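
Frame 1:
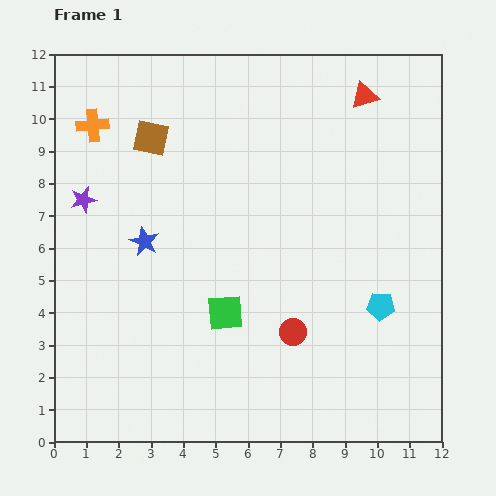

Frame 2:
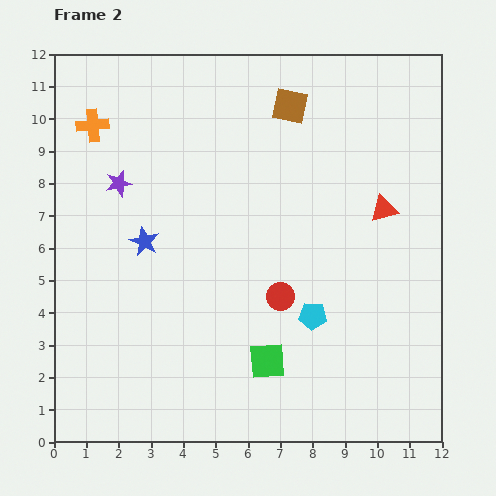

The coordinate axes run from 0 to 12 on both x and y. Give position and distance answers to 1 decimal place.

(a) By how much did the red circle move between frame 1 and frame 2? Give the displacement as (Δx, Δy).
(-0.4, 1.1)

The red circle was at (7.4, 3.4) in frame 1 and (7.0, 4.5) in frame 2.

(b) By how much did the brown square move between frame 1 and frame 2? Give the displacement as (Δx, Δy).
(4.3, 1.0)

The brown square was at (3.0, 9.4) in frame 1 and (7.3, 10.4) in frame 2.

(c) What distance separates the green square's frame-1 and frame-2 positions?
2.0

The green square moved from (5.3, 4.0) to (6.6, 2.5), a distance of √(1.3² + 1.5²) ≈ 2.0.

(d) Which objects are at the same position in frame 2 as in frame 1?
the orange cross, the blue star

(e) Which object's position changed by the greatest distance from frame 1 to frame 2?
the brown square

(moved 4.4; next 3.6)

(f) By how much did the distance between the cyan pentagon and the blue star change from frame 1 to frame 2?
-1.9

Distance in frame 1: 7.6. Distance in frame 2: 5.7.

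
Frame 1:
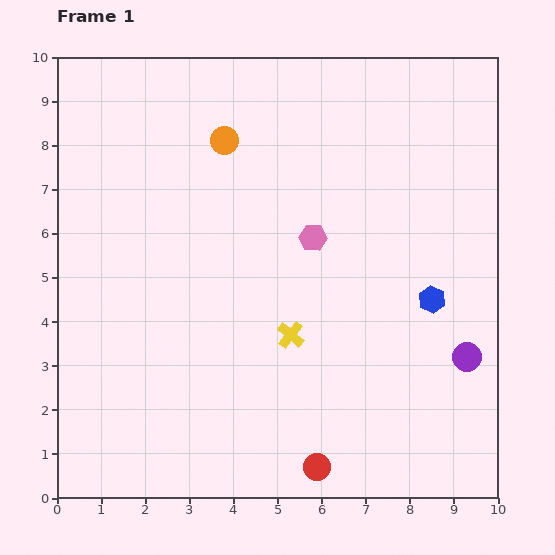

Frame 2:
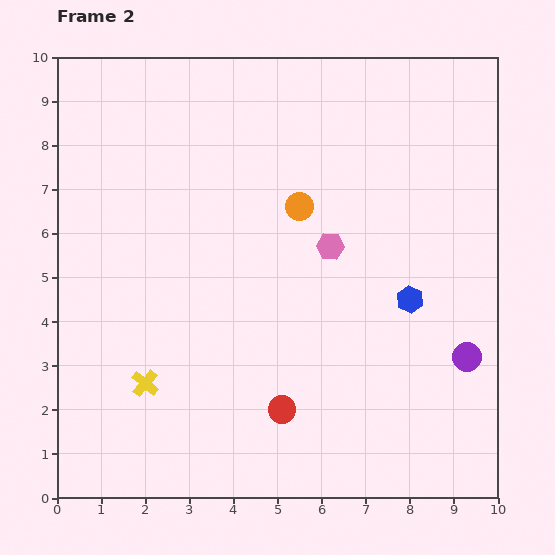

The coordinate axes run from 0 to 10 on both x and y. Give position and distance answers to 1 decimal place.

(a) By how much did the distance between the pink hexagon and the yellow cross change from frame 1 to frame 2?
+2.9

Distance in frame 1: 2.3. Distance in frame 2: 5.2.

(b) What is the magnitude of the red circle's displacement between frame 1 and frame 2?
1.5

The red circle moved from (5.9, 0.7) to (5.1, 2.0), a distance of √(0.8² + 1.3²) ≈ 1.5.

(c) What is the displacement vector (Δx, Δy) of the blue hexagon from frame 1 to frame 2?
(-0.5, 0.0)

The blue hexagon was at (8.5, 4.5) in frame 1 and (8.0, 4.5) in frame 2.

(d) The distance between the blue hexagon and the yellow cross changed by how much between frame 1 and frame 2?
+3.0

Distance in frame 1: 3.3. Distance in frame 2: 6.3.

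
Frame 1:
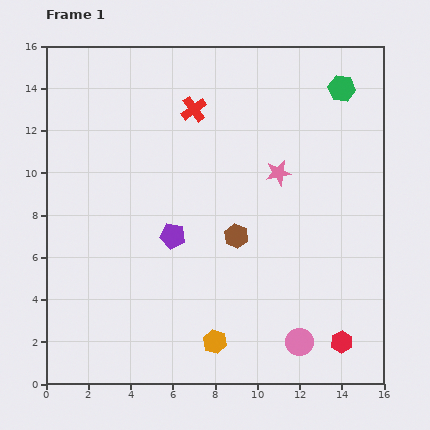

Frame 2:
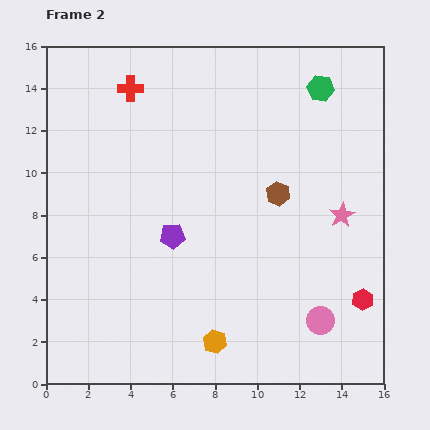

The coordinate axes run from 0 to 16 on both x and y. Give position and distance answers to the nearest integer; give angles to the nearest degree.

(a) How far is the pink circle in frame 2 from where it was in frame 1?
1

The pink circle moved from (12, 2) to (13, 3), a distance of √(1² + 1²) ≈ 1.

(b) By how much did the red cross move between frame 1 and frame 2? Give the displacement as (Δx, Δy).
(-3, 1)

The red cross was at (7, 13) in frame 1 and (4, 14) in frame 2.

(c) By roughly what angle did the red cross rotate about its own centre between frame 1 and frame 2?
36° clockwise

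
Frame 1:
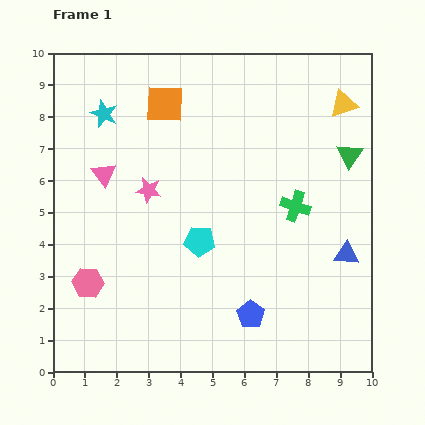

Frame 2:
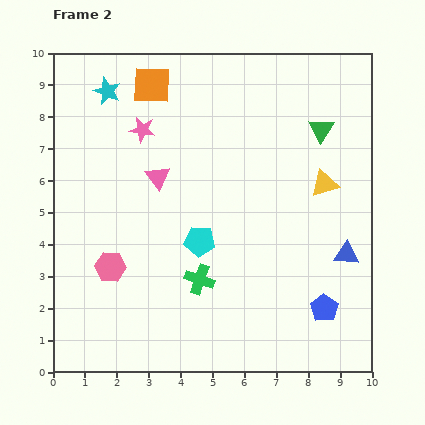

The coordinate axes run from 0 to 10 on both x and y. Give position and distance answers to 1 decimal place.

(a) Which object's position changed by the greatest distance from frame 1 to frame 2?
the green cross

(moved 3.8; next 2.6)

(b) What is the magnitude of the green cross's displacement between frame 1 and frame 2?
3.8

The green cross moved from (7.6, 5.2) to (4.6, 2.9), a distance of √(3.0² + 2.3²) ≈ 3.8.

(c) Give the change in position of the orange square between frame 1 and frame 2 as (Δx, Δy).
(-0.4, 0.6)

The orange square was at (3.5, 8.4) in frame 1 and (3.1, 9.0) in frame 2.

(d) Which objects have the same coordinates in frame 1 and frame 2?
the cyan pentagon, the blue triangle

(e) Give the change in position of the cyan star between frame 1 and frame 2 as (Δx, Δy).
(0.1, 0.7)

The cyan star was at (1.6, 8.1) in frame 1 and (1.7, 8.8) in frame 2.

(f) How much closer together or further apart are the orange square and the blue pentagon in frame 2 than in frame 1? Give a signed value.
+1.7

Distance in frame 1: 7.1. Distance in frame 2: 8.8.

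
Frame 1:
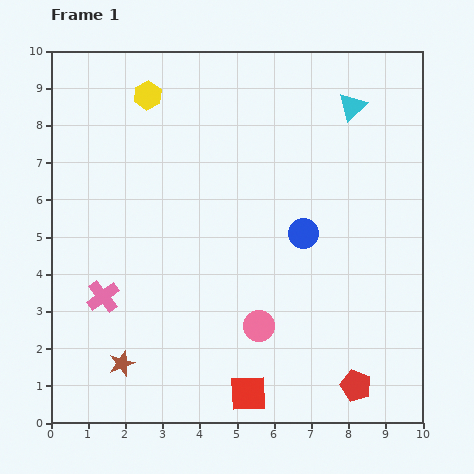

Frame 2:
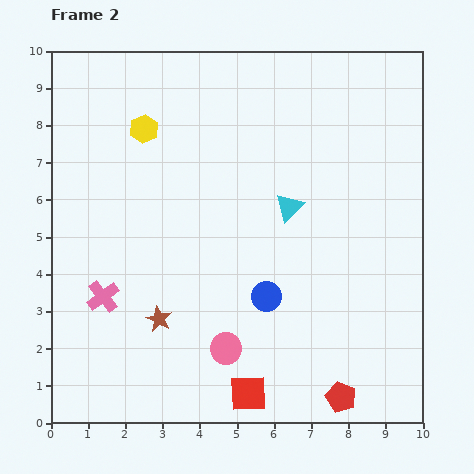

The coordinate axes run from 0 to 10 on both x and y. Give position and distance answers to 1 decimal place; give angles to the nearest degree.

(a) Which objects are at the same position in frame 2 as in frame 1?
the pink cross, the red square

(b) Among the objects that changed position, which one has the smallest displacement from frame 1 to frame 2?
the red pentagon

(moved 0.5)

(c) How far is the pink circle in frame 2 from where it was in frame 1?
1.1

The pink circle moved from (5.6, 2.6) to (4.7, 2.0), a distance of √(0.9² + 0.6²) ≈ 1.1.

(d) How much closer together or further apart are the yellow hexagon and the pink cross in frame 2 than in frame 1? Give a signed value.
-0.9

Distance in frame 1: 5.5. Distance in frame 2: 4.6.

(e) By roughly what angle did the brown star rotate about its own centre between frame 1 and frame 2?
26° counter-clockwise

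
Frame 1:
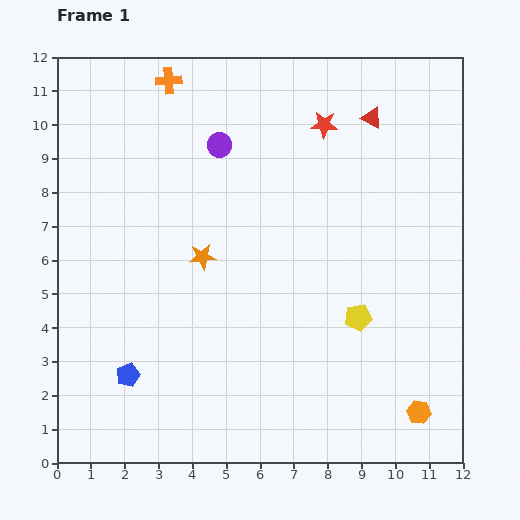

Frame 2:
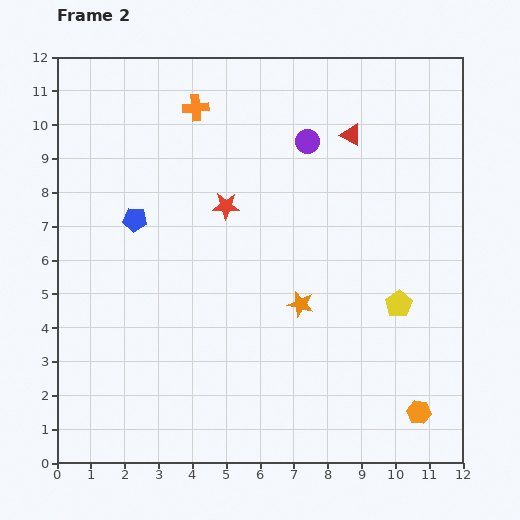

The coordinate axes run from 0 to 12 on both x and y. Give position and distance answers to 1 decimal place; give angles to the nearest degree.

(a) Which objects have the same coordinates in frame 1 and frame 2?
the orange hexagon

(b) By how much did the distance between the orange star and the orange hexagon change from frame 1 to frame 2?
-3.2

Distance in frame 1: 7.9. Distance in frame 2: 4.7.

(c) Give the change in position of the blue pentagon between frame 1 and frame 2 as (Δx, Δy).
(0.2, 4.6)

The blue pentagon was at (2.1, 2.6) in frame 1 and (2.3, 7.2) in frame 2.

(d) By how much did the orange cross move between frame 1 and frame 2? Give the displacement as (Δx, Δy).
(0.8, -0.8)

The orange cross was at (3.3, 11.3) in frame 1 and (4.1, 10.5) in frame 2.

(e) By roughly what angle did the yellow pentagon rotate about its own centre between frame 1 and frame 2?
24° counter-clockwise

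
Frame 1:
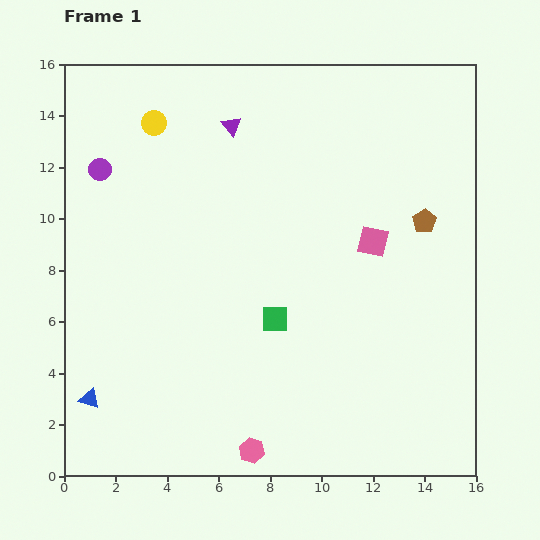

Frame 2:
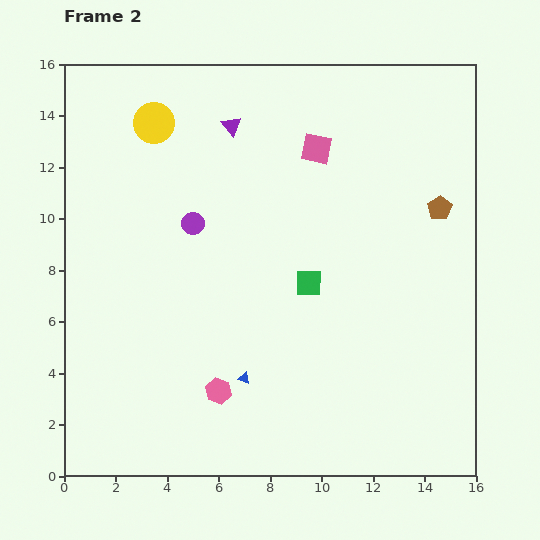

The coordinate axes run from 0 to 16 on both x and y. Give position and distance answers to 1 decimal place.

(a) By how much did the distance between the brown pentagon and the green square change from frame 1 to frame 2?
-1.0

Distance in frame 1: 6.9. Distance in frame 2: 5.9.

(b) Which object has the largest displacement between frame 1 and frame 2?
the blue triangle

(moved 6.1; next 4.2)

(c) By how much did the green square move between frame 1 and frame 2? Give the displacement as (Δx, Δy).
(1.3, 1.4)

The green square was at (8.2, 6.1) in frame 1 and (9.5, 7.5) in frame 2.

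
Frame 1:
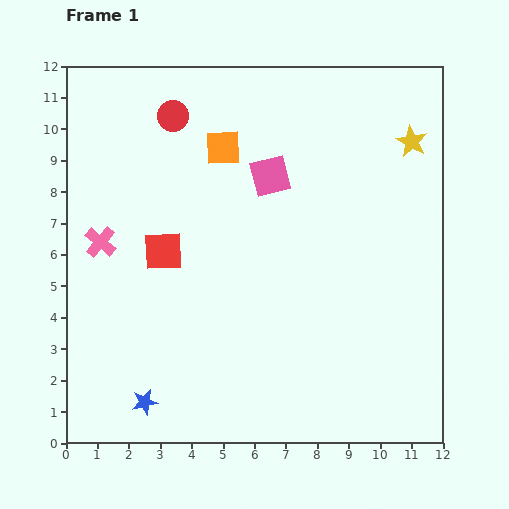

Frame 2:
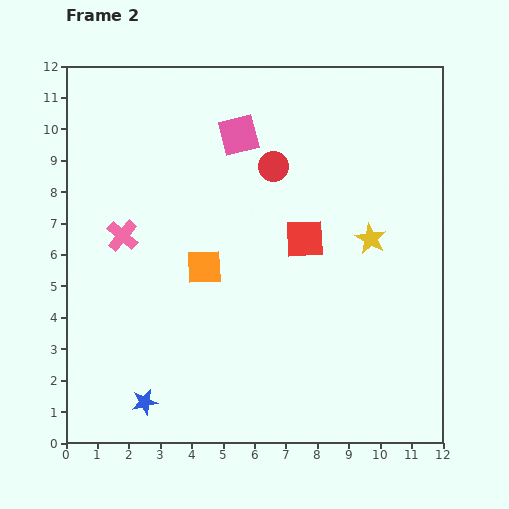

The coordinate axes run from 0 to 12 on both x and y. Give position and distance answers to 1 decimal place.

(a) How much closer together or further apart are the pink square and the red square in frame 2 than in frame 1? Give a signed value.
-0.3

Distance in frame 1: 4.2. Distance in frame 2: 3.9.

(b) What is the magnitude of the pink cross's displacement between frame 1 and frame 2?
0.7

The pink cross moved from (1.1, 6.4) to (1.8, 6.6), a distance of √(0.7² + 0.2²) ≈ 0.7.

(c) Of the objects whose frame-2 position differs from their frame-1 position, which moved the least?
the pink cross

(moved 0.7)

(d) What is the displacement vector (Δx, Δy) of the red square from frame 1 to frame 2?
(4.5, 0.4)

The red square was at (3.1, 6.1) in frame 1 and (7.6, 6.5) in frame 2.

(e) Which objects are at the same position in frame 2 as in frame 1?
the blue star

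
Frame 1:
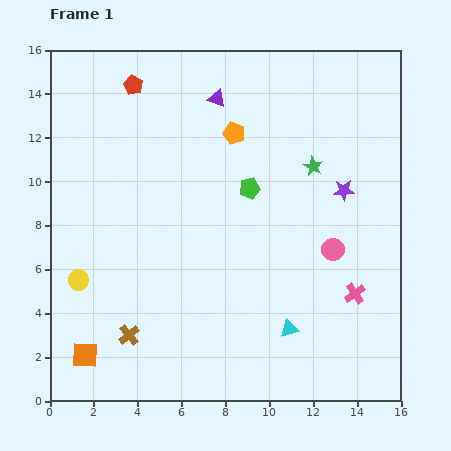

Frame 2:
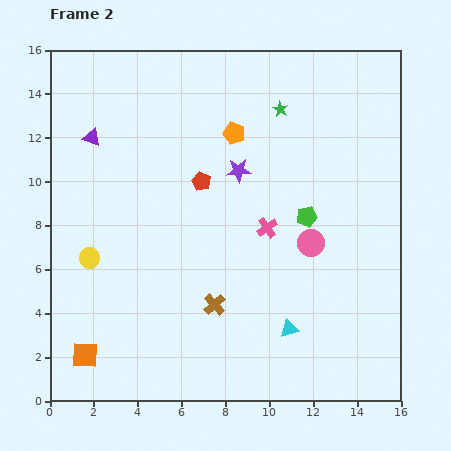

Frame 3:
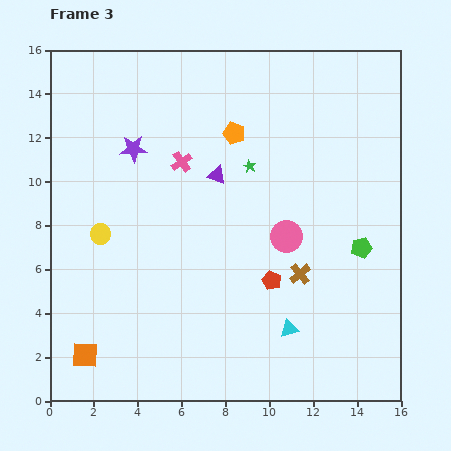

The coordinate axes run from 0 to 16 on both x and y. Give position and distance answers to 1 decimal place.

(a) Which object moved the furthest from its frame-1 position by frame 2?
the purple triangle

(moved 6.0; next 5.4)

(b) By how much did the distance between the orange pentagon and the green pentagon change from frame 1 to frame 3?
+5.2

Distance in frame 1: 2.6. Distance in frame 3: 7.8.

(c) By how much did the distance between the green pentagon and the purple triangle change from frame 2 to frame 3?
-3.0

Distance in frame 2: 10.4. Distance in frame 3: 7.4.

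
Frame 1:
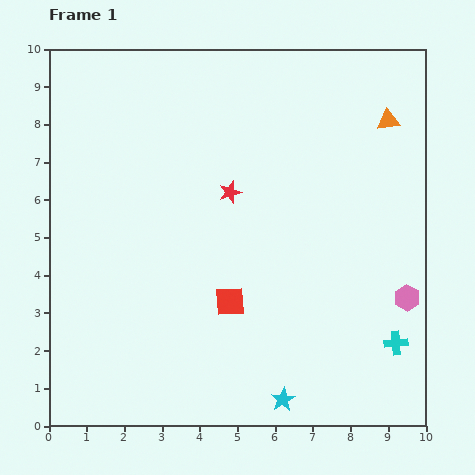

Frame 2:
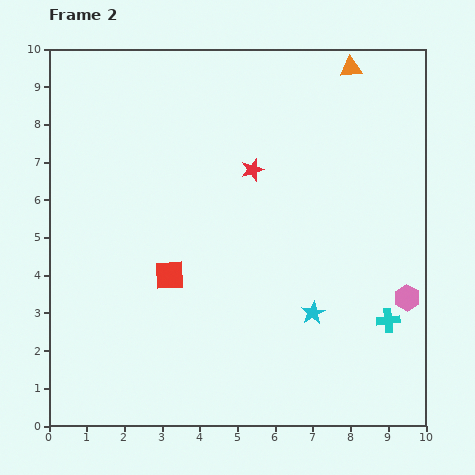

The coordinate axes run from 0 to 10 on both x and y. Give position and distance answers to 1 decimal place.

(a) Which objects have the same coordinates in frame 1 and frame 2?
the pink hexagon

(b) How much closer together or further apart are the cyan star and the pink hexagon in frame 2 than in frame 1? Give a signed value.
-1.8

Distance in frame 1: 4.3. Distance in frame 2: 2.5.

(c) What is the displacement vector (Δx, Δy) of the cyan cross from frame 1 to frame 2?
(-0.2, 0.6)

The cyan cross was at (9.2, 2.2) in frame 1 and (9.0, 2.8) in frame 2.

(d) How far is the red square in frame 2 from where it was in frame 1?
1.7

The red square moved from (4.8, 3.3) to (3.2, 4.0), a distance of √(1.6² + 0.7²) ≈ 1.7.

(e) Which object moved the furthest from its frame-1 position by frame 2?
the cyan star

(moved 2.4; next 1.7)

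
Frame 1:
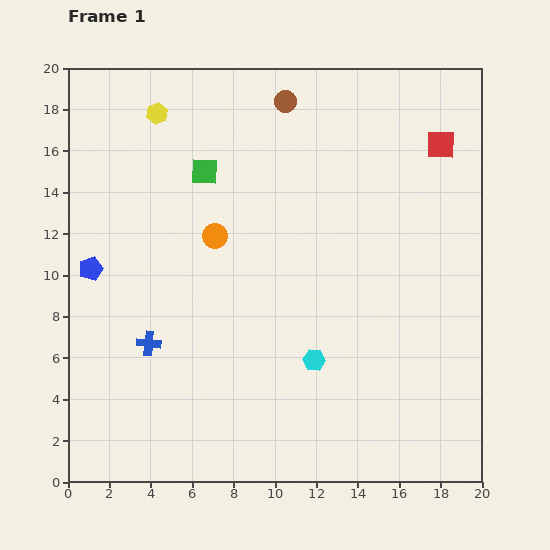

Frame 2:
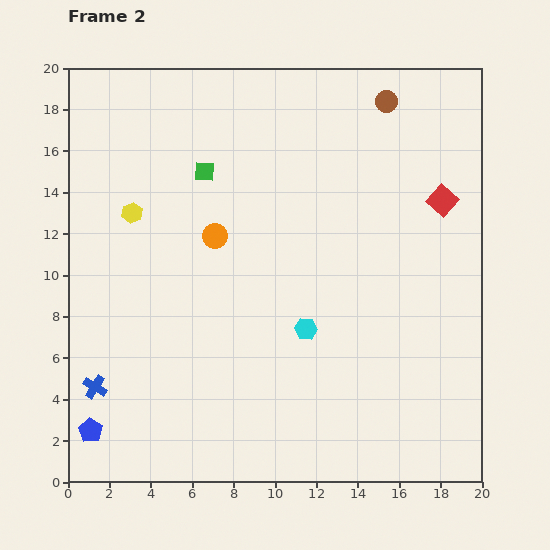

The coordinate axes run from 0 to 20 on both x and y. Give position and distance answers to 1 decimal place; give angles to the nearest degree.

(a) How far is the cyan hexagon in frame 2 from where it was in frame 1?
1.6

The cyan hexagon moved from (11.9, 5.9) to (11.5, 7.4), a distance of √(0.4² + 1.5²) ≈ 1.6.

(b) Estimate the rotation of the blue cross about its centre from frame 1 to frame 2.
26° clockwise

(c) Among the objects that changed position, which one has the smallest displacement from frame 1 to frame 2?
the cyan hexagon

(moved 1.6)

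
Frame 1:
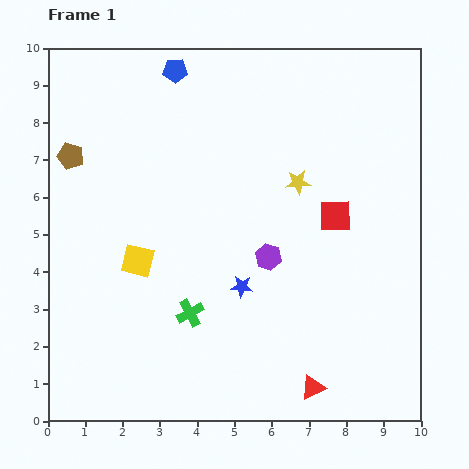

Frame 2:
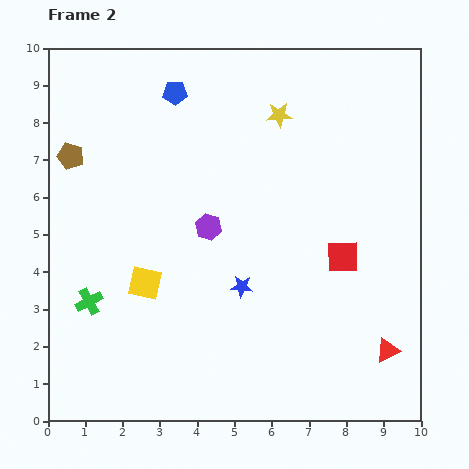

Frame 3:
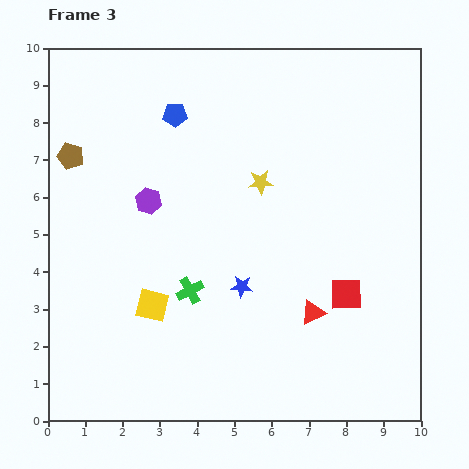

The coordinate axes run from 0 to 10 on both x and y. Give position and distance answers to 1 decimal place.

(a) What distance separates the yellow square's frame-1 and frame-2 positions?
0.6

The yellow square moved from (2.4, 4.3) to (2.6, 3.7), a distance of √(0.2² + 0.6²) ≈ 0.6.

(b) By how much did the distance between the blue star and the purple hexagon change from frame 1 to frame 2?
+0.7

Distance in frame 1: 1.1. Distance in frame 2: 1.8.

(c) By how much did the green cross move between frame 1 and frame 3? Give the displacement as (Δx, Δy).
(0.0, 0.6)

The green cross was at (3.8, 2.9) in frame 1 and (3.8, 3.5) in frame 3.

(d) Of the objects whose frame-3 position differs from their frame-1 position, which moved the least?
the green cross

(moved 0.6)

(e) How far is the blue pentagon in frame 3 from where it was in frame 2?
0.6

The blue pentagon moved from (3.4, 8.8) to (3.4, 8.2), a distance of √(0.0² + 0.6²) ≈ 0.6.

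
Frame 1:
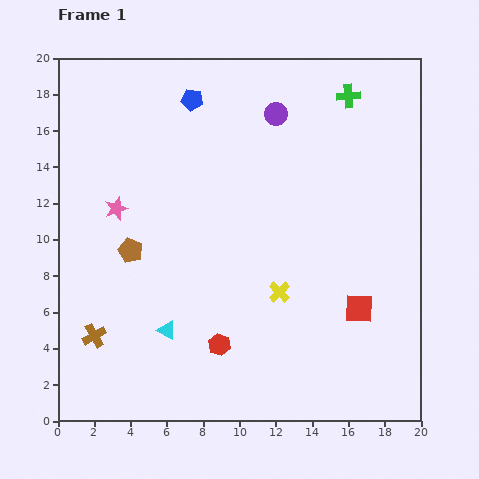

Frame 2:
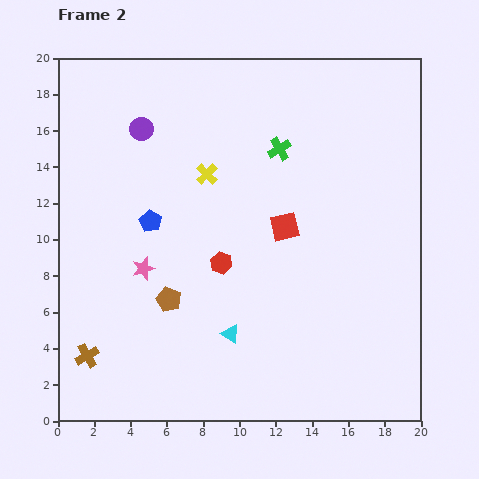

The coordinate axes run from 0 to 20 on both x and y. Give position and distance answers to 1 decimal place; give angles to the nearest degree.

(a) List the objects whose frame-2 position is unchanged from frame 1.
none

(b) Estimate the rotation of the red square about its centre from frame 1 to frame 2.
16° counter-clockwise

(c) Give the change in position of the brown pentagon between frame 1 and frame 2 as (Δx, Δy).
(2.1, -2.7)

The brown pentagon was at (4.0, 9.4) in frame 1 and (6.1, 6.7) in frame 2.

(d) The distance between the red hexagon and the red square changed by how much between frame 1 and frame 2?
-4.0

Distance in frame 1: 8.0. Distance in frame 2: 4.0.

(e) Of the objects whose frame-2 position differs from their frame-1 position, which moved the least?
the brown cross

(moved 1.2)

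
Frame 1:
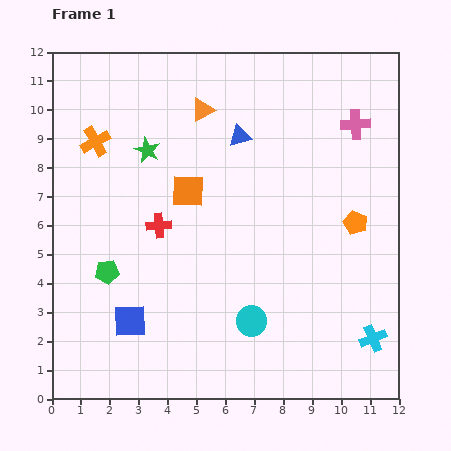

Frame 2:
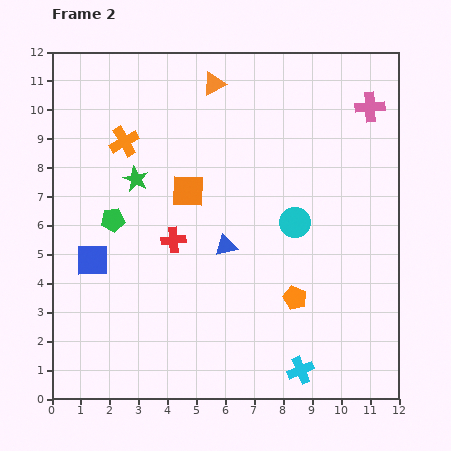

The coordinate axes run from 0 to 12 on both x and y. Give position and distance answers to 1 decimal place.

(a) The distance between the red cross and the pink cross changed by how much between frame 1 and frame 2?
+0.6

Distance in frame 1: 7.6. Distance in frame 2: 8.2.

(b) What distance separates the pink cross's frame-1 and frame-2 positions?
0.8

The pink cross moved from (10.5, 9.5) to (11.0, 10.1), a distance of √(0.5² + 0.6²) ≈ 0.8.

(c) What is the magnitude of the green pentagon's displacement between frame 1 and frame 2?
1.8

The green pentagon moved from (1.9, 4.4) to (2.1, 6.2), a distance of √(0.2² + 1.8²) ≈ 1.8.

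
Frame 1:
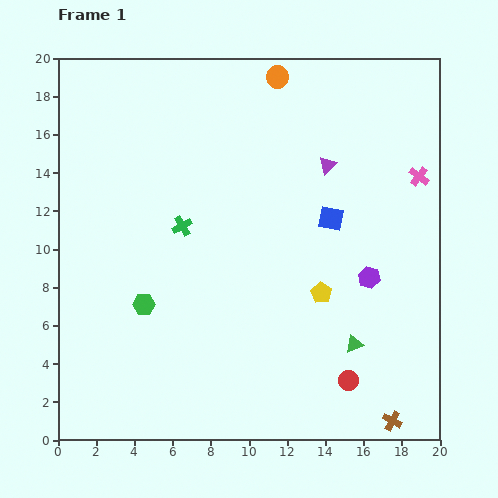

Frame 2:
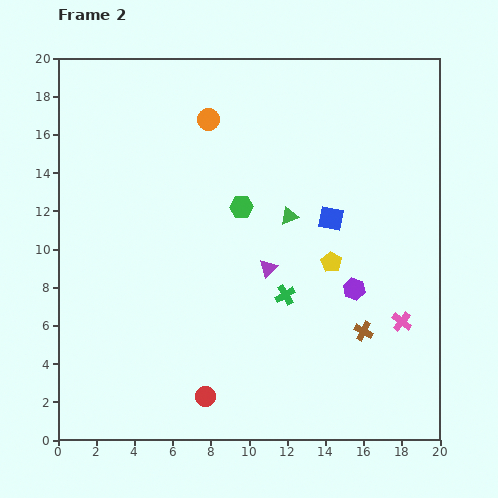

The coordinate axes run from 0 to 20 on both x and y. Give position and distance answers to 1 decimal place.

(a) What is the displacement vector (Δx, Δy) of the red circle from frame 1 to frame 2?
(-7.5, -0.8)

The red circle was at (15.2, 3.1) in frame 1 and (7.7, 2.3) in frame 2.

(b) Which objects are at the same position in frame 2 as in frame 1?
the blue square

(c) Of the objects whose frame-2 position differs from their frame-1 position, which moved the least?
the purple hexagon

(moved 1.0)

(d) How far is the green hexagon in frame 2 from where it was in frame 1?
7.2

The green hexagon moved from (4.5, 7.1) to (9.6, 12.2), a distance of √(5.1² + 5.1²) ≈ 7.2.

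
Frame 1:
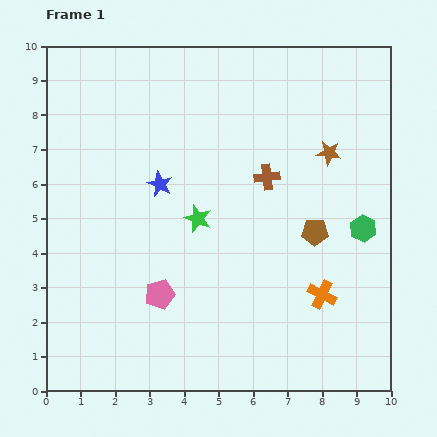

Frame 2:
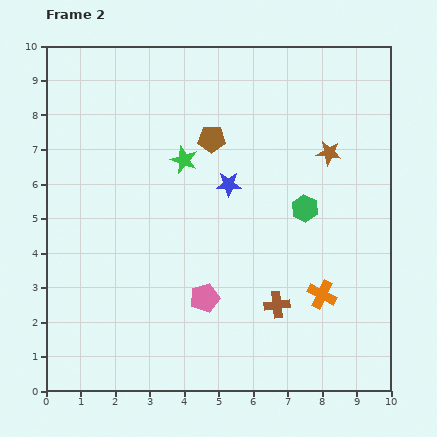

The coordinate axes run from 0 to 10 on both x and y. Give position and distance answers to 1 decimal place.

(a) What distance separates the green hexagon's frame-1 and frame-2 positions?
1.8

The green hexagon moved from (9.2, 4.7) to (7.5, 5.3), a distance of √(1.7² + 0.6²) ≈ 1.8.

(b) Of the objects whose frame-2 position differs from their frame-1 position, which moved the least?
the pink pentagon

(moved 1.3)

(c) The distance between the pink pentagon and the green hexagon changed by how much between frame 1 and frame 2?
-2.3

Distance in frame 1: 6.2. Distance in frame 2: 3.9.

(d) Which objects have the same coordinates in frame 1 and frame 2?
the brown star, the orange cross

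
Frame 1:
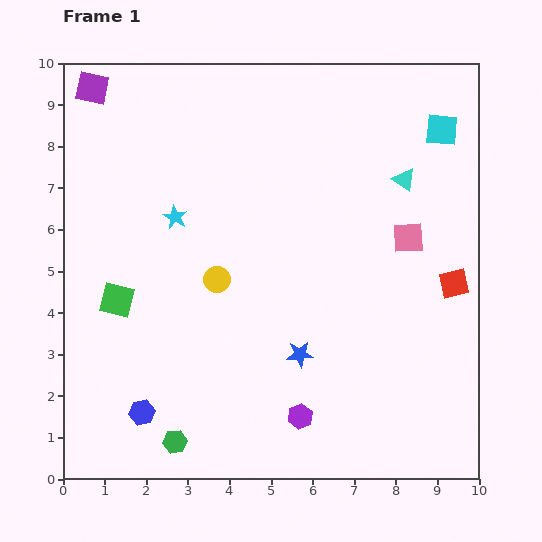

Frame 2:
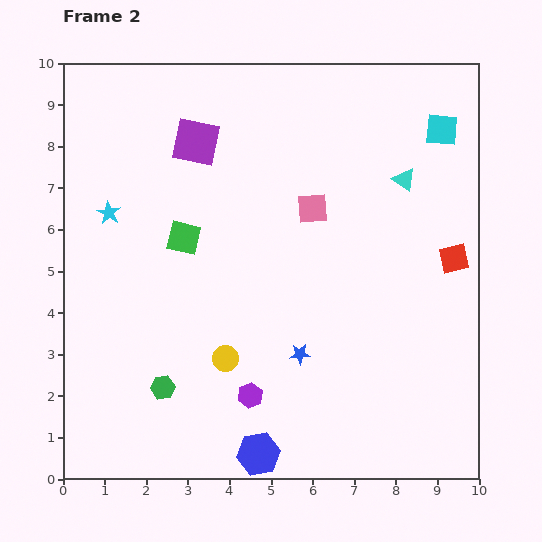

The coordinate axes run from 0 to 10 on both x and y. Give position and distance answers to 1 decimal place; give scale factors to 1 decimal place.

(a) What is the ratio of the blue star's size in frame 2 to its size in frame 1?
0.8×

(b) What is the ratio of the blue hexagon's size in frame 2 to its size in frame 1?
1.7×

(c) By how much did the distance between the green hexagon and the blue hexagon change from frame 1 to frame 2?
+1.7

Distance in frame 1: 1.1. Distance in frame 2: 2.8.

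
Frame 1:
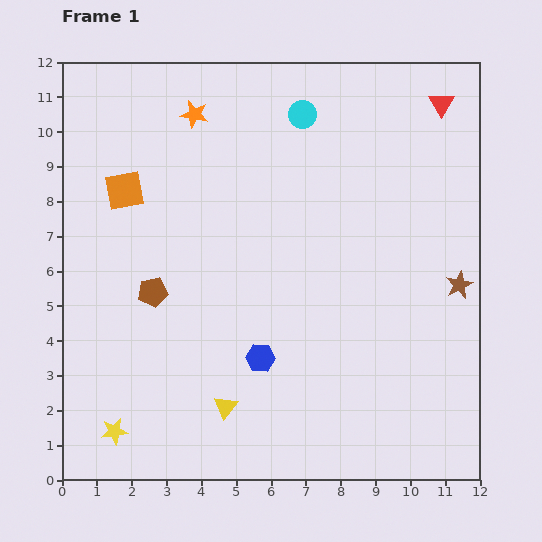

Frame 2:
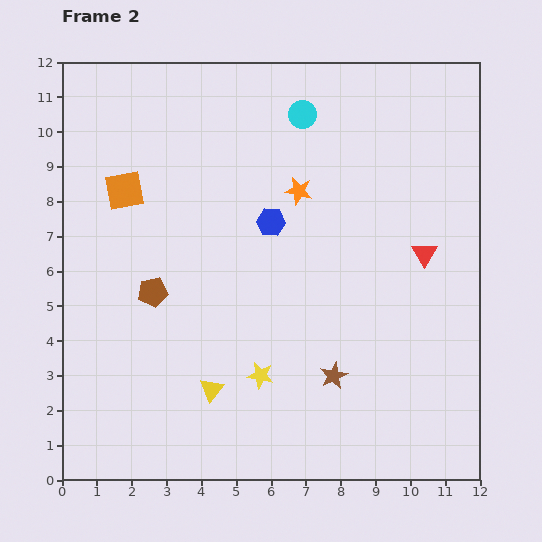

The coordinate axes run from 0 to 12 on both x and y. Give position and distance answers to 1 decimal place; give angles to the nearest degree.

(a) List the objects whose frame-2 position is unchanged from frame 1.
the orange square, the cyan circle, the brown pentagon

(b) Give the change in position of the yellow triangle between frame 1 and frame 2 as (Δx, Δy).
(-0.4, 0.5)

The yellow triangle was at (4.7, 2.1) in frame 1 and (4.3, 2.6) in frame 2.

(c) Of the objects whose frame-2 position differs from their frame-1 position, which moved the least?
the yellow triangle

(moved 0.6)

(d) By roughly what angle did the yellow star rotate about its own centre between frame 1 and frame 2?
17° clockwise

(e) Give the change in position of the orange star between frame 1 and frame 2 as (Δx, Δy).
(3.0, -2.2)

The orange star was at (3.8, 10.5) in frame 1 and (6.8, 8.3) in frame 2.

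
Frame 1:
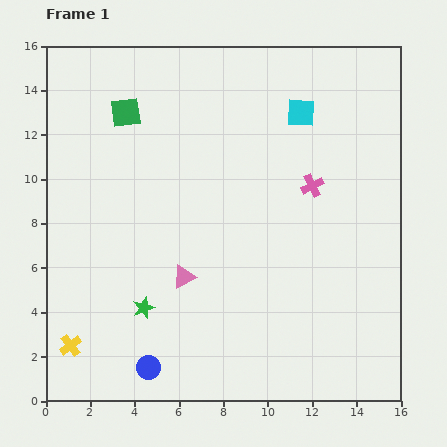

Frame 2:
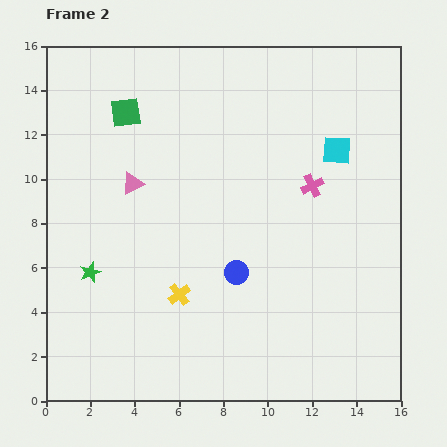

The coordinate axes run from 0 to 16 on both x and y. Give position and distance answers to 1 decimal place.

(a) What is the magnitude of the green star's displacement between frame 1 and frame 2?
2.9

The green star moved from (4.4, 4.2) to (2.0, 5.8), a distance of √(2.4² + 1.6²) ≈ 2.9.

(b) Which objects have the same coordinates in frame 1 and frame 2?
the green square, the pink cross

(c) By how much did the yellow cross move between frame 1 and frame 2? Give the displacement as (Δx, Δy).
(4.9, 2.3)

The yellow cross was at (1.1, 2.5) in frame 1 and (6.0, 4.8) in frame 2.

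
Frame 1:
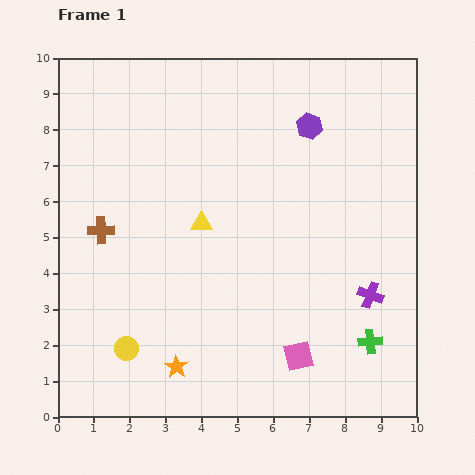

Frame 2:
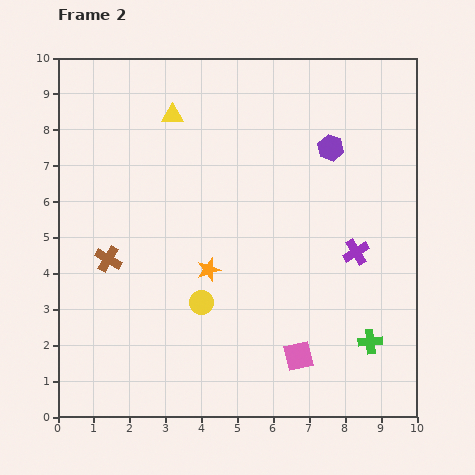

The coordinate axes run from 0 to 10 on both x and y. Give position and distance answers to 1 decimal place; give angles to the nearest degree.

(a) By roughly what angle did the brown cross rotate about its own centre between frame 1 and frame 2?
30° clockwise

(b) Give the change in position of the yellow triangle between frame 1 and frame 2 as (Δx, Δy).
(-0.8, 3.0)

The yellow triangle was at (4.0, 5.4) in frame 1 and (3.2, 8.4) in frame 2.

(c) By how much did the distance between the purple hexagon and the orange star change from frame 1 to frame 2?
-2.9

Distance in frame 1: 7.7. Distance in frame 2: 4.8.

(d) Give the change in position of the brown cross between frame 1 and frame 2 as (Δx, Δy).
(0.2, -0.8)

The brown cross was at (1.2, 5.2) in frame 1 and (1.4, 4.4) in frame 2.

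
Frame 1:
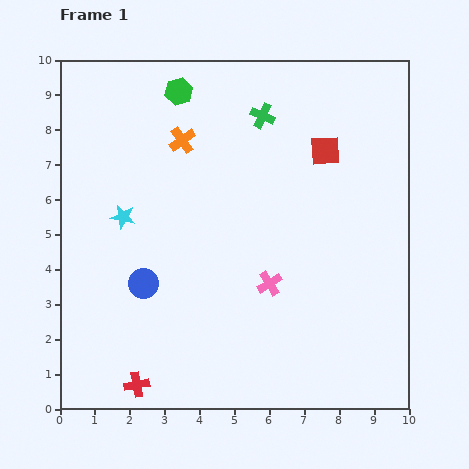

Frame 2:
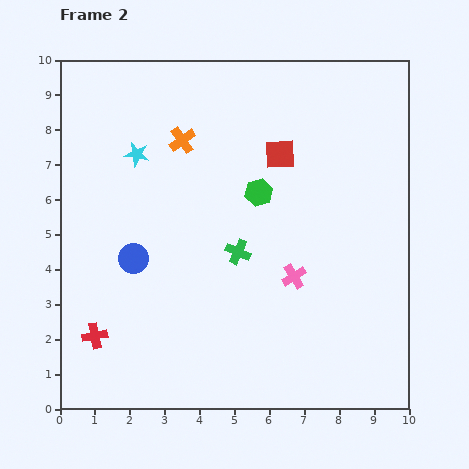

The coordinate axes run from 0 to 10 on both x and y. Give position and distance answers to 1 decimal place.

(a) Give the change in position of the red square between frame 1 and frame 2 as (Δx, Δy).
(-1.3, -0.1)

The red square was at (7.6, 7.4) in frame 1 and (6.3, 7.3) in frame 2.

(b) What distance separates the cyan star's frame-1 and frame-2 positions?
1.8

The cyan star moved from (1.8, 5.5) to (2.2, 7.3), a distance of √(0.4² + 1.8²) ≈ 1.8.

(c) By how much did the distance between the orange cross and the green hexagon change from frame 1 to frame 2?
+1.3

Distance in frame 1: 1.4. Distance in frame 2: 2.7.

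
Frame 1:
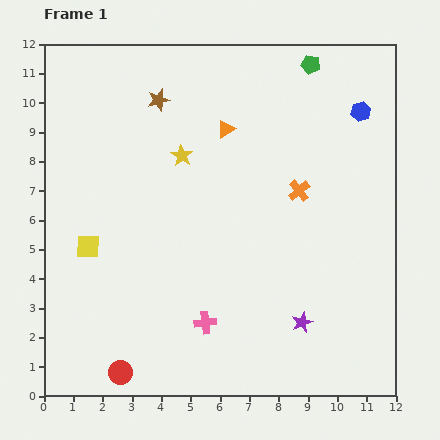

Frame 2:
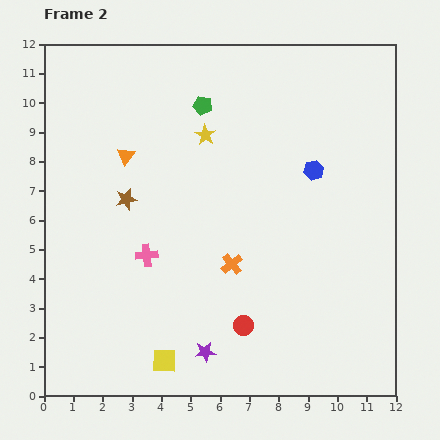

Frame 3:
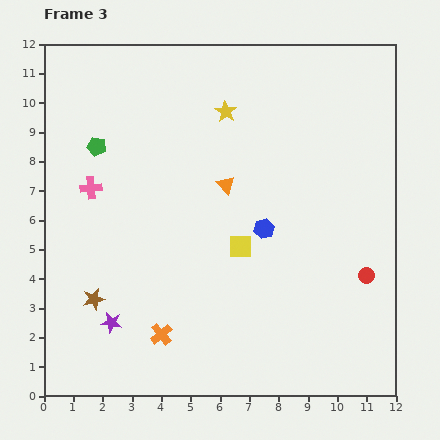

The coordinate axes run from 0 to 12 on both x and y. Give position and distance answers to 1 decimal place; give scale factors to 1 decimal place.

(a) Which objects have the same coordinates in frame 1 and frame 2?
none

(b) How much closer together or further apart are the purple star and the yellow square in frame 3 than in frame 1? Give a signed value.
-2.6

Distance in frame 1: 7.7. Distance in frame 3: 5.1.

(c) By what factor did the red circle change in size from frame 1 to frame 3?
0.7×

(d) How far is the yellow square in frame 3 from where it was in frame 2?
4.7

The yellow square moved from (4.1, 1.2) to (6.7, 5.1), a distance of √(2.6² + 3.9²) ≈ 4.7.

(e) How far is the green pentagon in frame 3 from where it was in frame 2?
3.9

The green pentagon moved from (5.4, 9.9) to (1.8, 8.5), a distance of √(3.6² + 1.4²) ≈ 3.9.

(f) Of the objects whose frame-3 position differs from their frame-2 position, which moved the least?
the yellow star

(moved 1.1)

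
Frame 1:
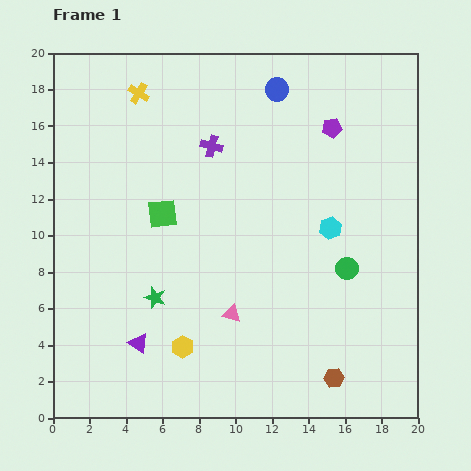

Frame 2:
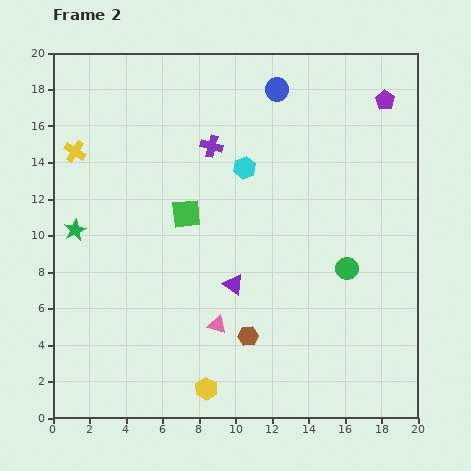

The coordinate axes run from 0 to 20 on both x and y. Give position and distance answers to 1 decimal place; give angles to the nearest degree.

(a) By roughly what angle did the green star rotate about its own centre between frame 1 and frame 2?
27° clockwise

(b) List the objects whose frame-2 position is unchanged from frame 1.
the green circle, the purple cross, the blue circle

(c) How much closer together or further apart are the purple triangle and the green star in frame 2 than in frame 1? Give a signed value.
+6.5

Distance in frame 1: 2.7. Distance in frame 2: 9.2.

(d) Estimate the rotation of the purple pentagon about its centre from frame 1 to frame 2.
29° counter-clockwise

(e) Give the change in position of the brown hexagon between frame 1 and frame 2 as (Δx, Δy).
(-4.7, 2.3)

The brown hexagon was at (15.4, 2.2) in frame 1 and (10.7, 4.5) in frame 2.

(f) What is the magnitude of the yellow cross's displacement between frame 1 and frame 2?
4.7

The yellow cross moved from (4.7, 17.8) to (1.2, 14.6), a distance of √(3.5² + 3.2²) ≈ 4.7.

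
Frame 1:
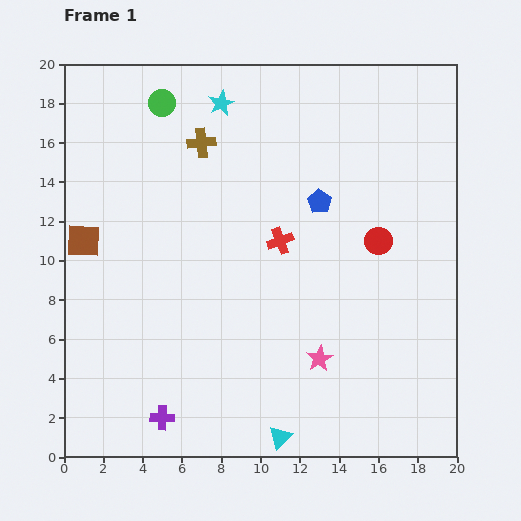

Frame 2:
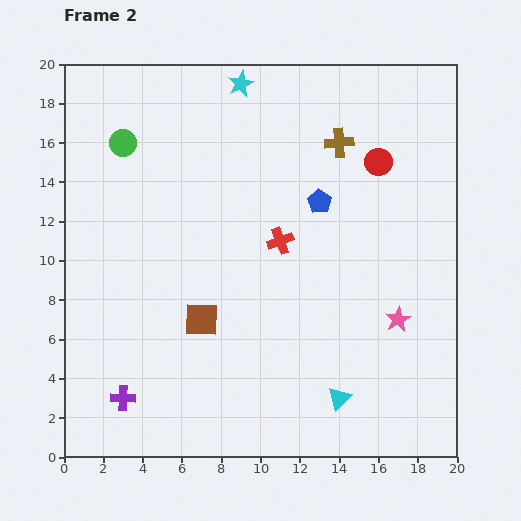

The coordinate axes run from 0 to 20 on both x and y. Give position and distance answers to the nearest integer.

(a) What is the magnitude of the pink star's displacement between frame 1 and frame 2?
4

The pink star moved from (13, 5) to (17, 7), a distance of √(4² + 2²) ≈ 4.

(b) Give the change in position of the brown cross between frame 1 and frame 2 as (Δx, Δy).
(7, 0)

The brown cross was at (7, 16) in frame 1 and (14, 16) in frame 2.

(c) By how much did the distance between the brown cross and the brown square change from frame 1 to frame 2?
+3

Distance in frame 1: 8. Distance in frame 2: 11.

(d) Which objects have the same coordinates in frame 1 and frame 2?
the red cross, the blue pentagon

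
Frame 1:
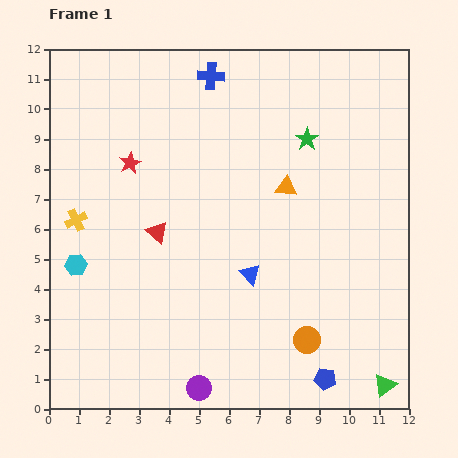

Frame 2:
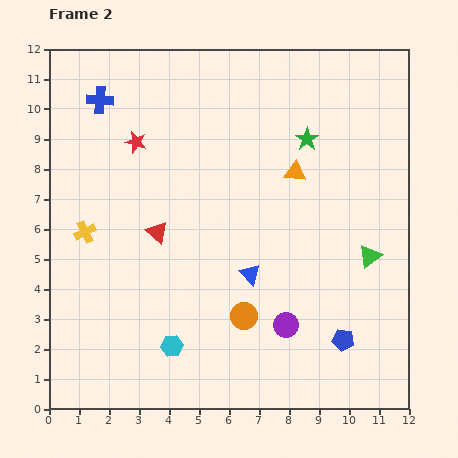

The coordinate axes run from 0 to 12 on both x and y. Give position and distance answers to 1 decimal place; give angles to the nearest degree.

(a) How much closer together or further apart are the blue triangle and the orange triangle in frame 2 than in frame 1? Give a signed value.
+0.6

Distance in frame 1: 3.1. Distance in frame 2: 3.7.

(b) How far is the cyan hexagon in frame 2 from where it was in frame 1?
4.2

The cyan hexagon moved from (0.9, 4.8) to (4.1, 2.1), a distance of √(3.2² + 2.7²) ≈ 4.2.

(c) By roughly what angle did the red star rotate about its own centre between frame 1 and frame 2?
30° counter-clockwise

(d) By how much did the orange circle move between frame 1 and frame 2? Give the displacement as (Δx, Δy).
(-2.1, 0.8)

The orange circle was at (8.6, 2.3) in frame 1 and (6.5, 3.1) in frame 2.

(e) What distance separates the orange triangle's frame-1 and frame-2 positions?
0.6

The orange triangle moved from (7.9, 7.4) to (8.2, 7.9), a distance of √(0.3² + 0.5²) ≈ 0.6.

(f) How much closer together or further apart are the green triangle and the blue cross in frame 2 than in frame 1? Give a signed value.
-1.4

Distance in frame 1: 11.8. Distance in frame 2: 10.4.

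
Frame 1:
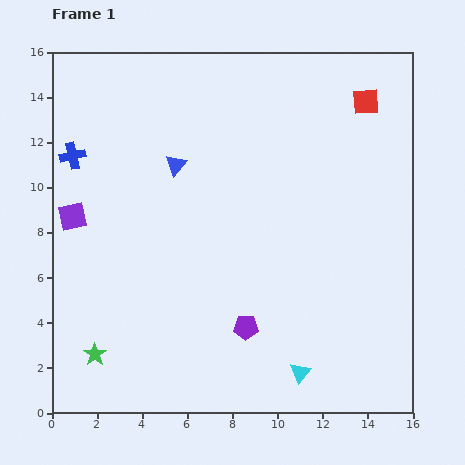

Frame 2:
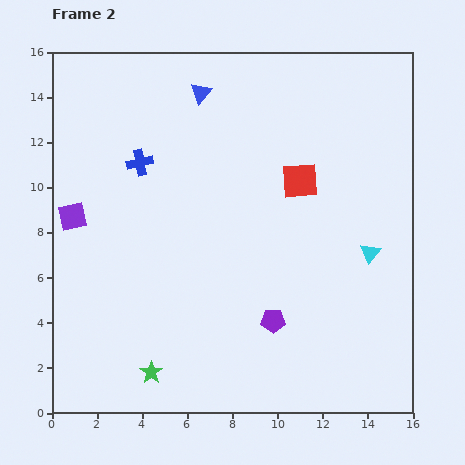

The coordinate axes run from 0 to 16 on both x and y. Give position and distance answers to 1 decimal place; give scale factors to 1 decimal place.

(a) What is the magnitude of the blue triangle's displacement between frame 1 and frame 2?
3.4

The blue triangle moved from (5.5, 11.0) to (6.6, 14.2), a distance of √(1.1² + 3.2²) ≈ 3.4.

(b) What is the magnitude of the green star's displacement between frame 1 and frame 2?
2.6

The green star moved from (1.9, 2.6) to (4.4, 1.8), a distance of √(2.5² + 0.8²) ≈ 2.6.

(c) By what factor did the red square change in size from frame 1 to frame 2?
1.4×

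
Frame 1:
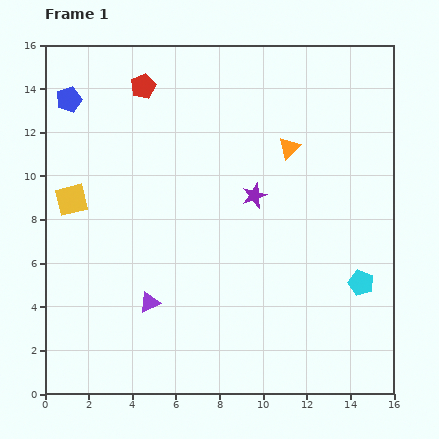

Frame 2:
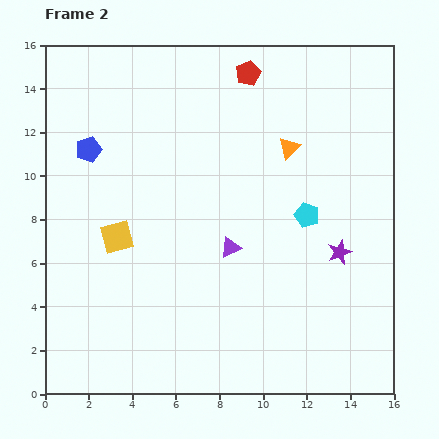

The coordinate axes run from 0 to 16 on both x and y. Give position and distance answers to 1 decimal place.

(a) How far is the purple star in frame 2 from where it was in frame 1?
4.7

The purple star moved from (9.6, 9.1) to (13.5, 6.5), a distance of √(3.9² + 2.6²) ≈ 4.7.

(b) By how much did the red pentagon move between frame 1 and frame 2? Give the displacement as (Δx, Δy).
(4.8, 0.6)

The red pentagon was at (4.5, 14.1) in frame 1 and (9.3, 14.7) in frame 2.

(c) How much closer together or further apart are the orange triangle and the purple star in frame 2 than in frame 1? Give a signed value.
+2.6

Distance in frame 1: 2.7. Distance in frame 2: 5.3.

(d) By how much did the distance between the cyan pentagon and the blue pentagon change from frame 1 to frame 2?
-5.4

Distance in frame 1: 15.8. Distance in frame 2: 10.4.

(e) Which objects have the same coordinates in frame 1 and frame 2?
the orange triangle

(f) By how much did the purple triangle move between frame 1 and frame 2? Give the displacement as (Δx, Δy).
(3.7, 2.5)

The purple triangle was at (4.8, 4.2) in frame 1 and (8.5, 6.7) in frame 2.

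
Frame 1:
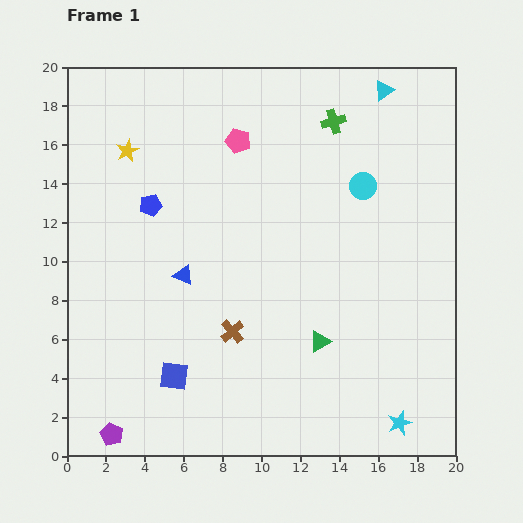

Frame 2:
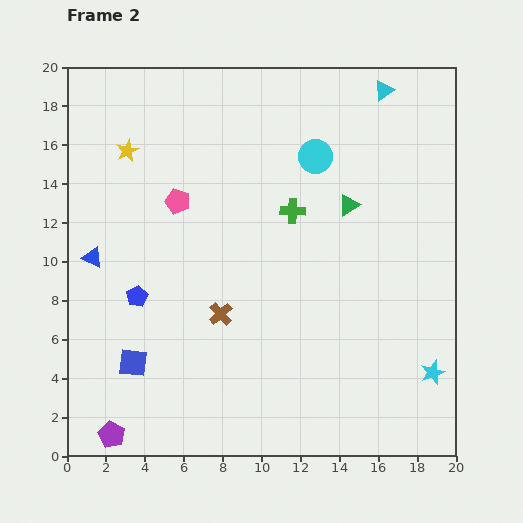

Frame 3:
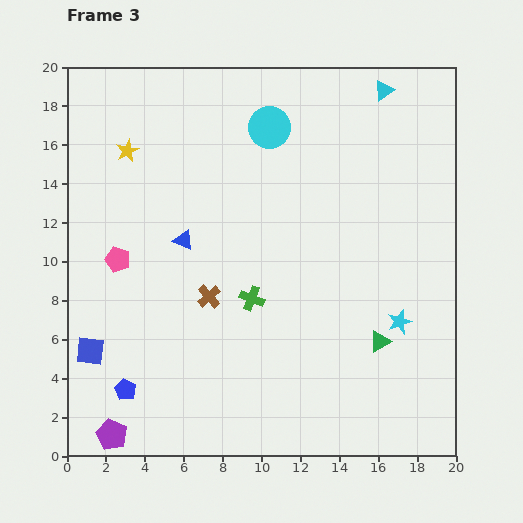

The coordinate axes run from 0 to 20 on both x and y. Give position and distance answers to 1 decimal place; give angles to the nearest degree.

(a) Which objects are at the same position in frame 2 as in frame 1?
the cyan triangle, the purple pentagon, the yellow star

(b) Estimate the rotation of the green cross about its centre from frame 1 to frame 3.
38° clockwise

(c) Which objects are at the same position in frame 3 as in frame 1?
the cyan triangle, the purple pentagon, the yellow star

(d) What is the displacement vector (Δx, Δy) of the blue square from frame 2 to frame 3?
(-2.2, 0.6)

The blue square was at (3.4, 4.8) in frame 2 and (1.2, 5.4) in frame 3.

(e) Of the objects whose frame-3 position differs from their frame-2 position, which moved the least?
the brown cross

(moved 1.1)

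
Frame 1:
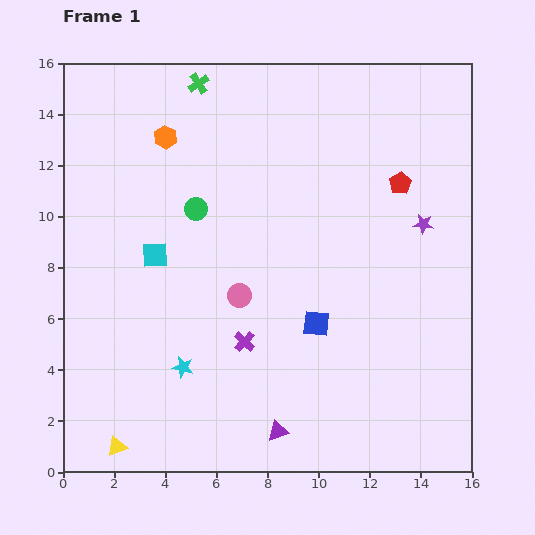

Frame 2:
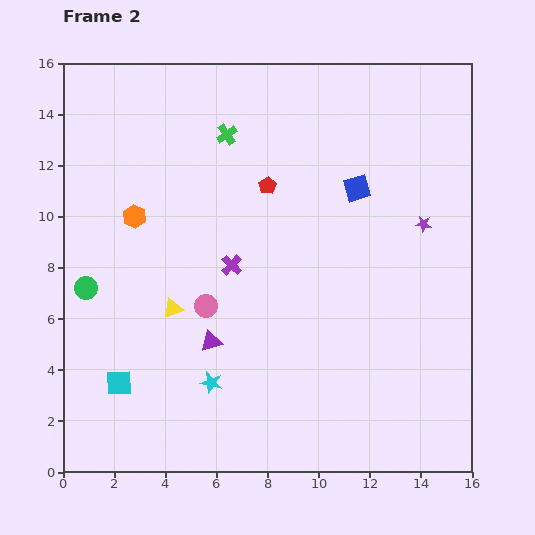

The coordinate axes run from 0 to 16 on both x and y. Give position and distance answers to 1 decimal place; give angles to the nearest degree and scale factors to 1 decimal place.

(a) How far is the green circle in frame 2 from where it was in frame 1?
5.3

The green circle moved from (5.2, 10.3) to (0.9, 7.2), a distance of √(4.3² + 3.1²) ≈ 5.3.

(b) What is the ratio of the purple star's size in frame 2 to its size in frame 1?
0.8×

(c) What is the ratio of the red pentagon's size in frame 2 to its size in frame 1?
0.8×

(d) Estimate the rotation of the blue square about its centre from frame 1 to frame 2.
23° counter-clockwise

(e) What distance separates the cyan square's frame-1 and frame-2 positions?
5.2

The cyan square moved from (3.6, 8.5) to (2.2, 3.5), a distance of √(1.4² + 5.0²) ≈ 5.2.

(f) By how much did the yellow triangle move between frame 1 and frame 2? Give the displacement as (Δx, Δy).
(2.2, 5.4)

The yellow triangle was at (2.1, 1.0) in frame 1 and (4.3, 6.4) in frame 2.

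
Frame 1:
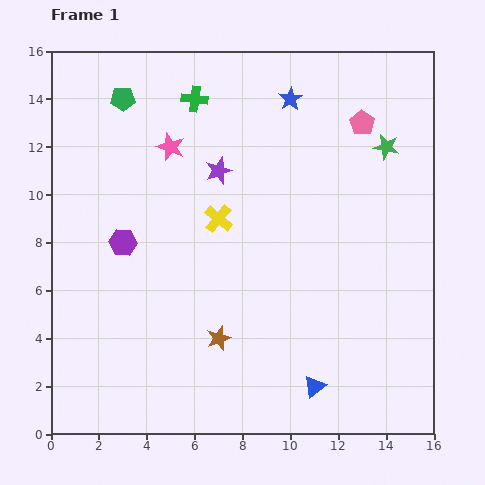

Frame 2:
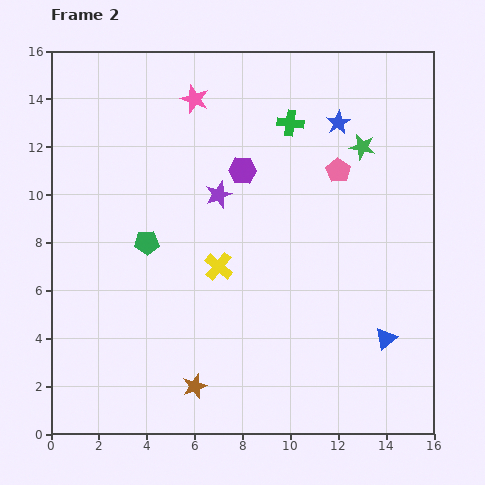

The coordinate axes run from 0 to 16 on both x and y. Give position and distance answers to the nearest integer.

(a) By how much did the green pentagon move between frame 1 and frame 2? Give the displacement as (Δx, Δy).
(1, -6)

The green pentagon was at (3, 14) in frame 1 and (4, 8) in frame 2.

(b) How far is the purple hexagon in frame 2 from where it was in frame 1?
6

The purple hexagon moved from (3, 8) to (8, 11), a distance of √(5² + 3²) ≈ 6.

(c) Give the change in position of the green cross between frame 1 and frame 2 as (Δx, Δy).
(4, -1)

The green cross was at (6, 14) in frame 1 and (10, 13) in frame 2.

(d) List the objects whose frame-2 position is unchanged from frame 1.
none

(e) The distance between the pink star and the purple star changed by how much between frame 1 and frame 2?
+2

Distance in frame 1: 2. Distance in frame 2: 4.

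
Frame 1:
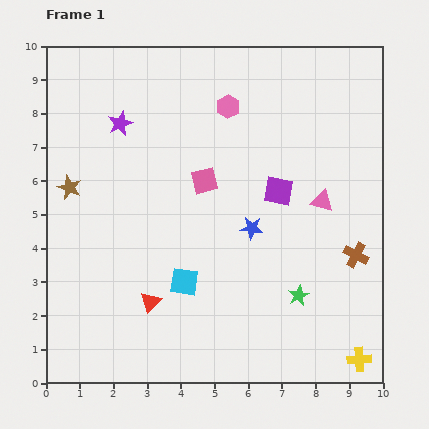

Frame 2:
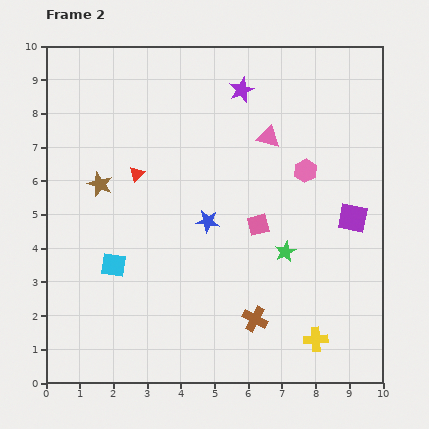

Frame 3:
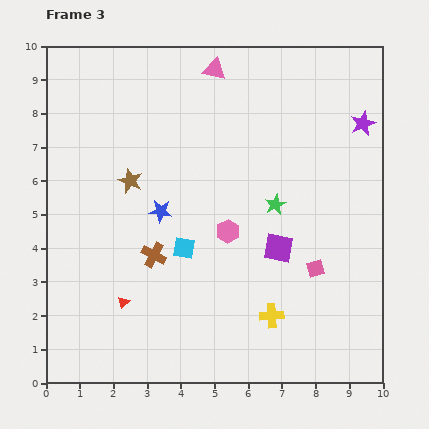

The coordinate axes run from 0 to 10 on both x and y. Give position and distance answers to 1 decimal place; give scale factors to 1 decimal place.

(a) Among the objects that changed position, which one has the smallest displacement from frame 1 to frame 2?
the brown star

(moved 0.9)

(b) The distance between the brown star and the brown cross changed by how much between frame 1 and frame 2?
-2.6

Distance in frame 1: 8.7. Distance in frame 2: 6.1.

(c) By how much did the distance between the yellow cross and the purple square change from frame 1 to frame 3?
-3.5

Distance in frame 1: 5.5. Distance in frame 3: 2.0.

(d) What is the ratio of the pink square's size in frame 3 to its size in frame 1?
0.7×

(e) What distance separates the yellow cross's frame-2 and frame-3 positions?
1.5

The yellow cross moved from (8.0, 1.3) to (6.7, 2.0), a distance of √(1.3² + 0.7²) ≈ 1.5.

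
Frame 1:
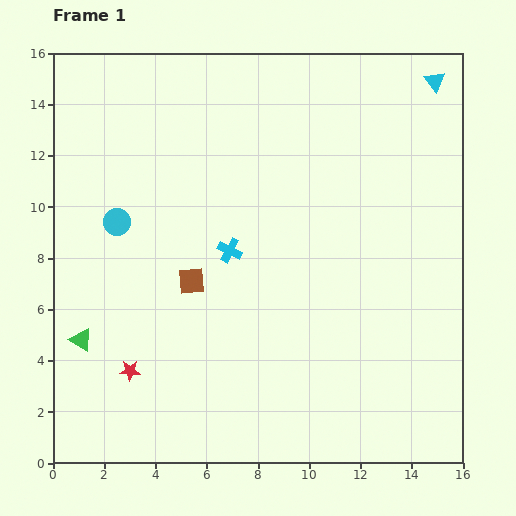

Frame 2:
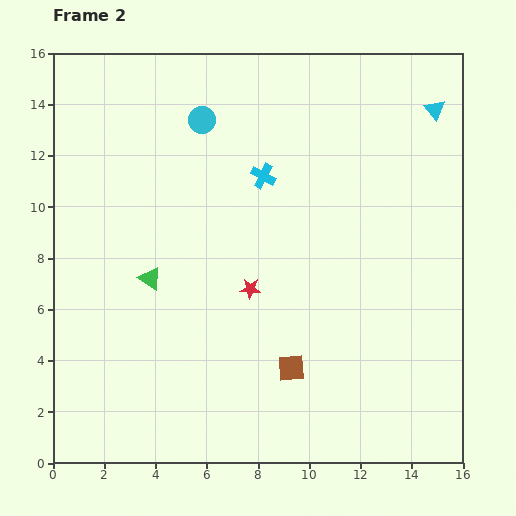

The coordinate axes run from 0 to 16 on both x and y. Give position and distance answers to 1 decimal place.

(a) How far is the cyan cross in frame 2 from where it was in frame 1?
3.2

The cyan cross moved from (6.9, 8.3) to (8.2, 11.2), a distance of √(1.3² + 2.9²) ≈ 3.2.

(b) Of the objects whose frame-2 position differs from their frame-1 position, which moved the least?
the cyan triangle

(moved 1.1)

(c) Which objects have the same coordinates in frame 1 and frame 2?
none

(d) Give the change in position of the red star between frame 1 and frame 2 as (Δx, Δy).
(4.7, 3.2)

The red star was at (3.0, 3.6) in frame 1 and (7.7, 6.8) in frame 2.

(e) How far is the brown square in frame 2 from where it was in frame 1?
5.2

The brown square moved from (5.4, 7.1) to (9.3, 3.7), a distance of √(3.9² + 3.4²) ≈ 5.2.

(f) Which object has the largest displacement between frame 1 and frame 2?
the red star

(moved 5.7; next 5.2)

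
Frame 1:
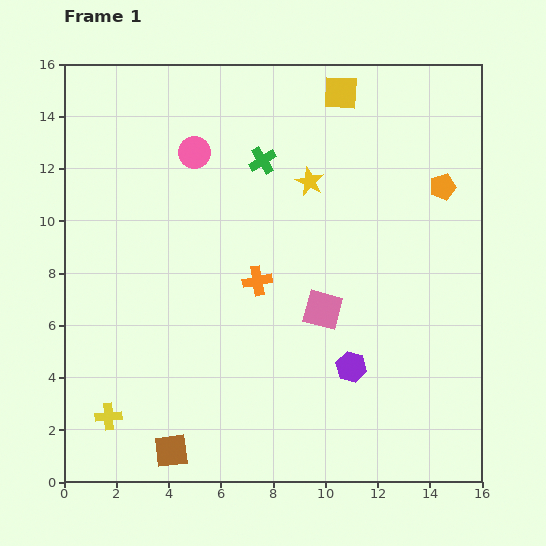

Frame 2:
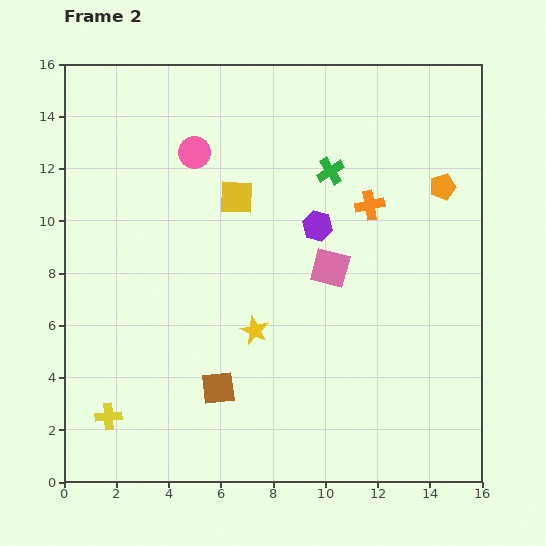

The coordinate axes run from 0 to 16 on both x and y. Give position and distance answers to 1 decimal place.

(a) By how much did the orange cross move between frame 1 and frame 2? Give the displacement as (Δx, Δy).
(4.3, 2.9)

The orange cross was at (7.4, 7.7) in frame 1 and (11.7, 10.6) in frame 2.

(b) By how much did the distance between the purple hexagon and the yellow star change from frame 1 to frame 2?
-2.6

Distance in frame 1: 7.3. Distance in frame 2: 4.7.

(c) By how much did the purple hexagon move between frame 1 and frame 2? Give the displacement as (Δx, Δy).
(-1.3, 5.4)

The purple hexagon was at (11.0, 4.4) in frame 1 and (9.7, 9.8) in frame 2.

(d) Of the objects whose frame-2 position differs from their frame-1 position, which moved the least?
the pink square

(moved 1.6)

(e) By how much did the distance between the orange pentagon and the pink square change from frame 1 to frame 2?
-1.3

Distance in frame 1: 6.6. Distance in frame 2: 5.3.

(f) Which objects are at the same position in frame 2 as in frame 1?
the yellow cross, the orange pentagon, the pink circle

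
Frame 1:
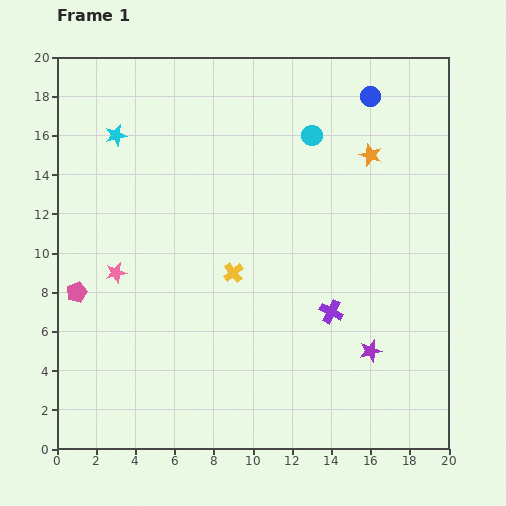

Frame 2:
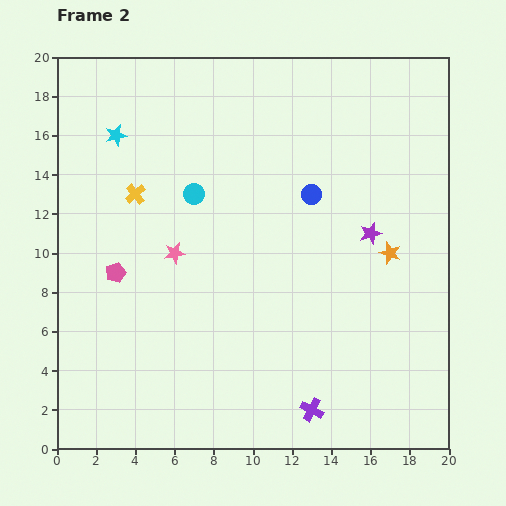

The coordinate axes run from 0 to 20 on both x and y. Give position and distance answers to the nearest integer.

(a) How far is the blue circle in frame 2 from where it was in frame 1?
6

The blue circle moved from (16, 18) to (13, 13), a distance of √(3² + 5²) ≈ 6.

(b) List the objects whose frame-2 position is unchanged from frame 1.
the cyan star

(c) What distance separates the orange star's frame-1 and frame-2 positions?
5

The orange star moved from (16, 15) to (17, 10), a distance of √(1² + 5²) ≈ 5.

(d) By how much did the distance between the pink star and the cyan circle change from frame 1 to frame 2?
-9

Distance in frame 1: 12. Distance in frame 2: 3.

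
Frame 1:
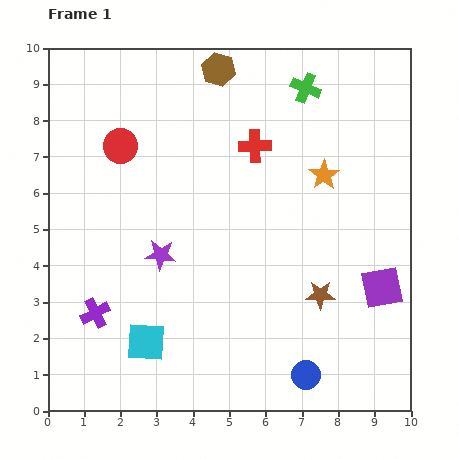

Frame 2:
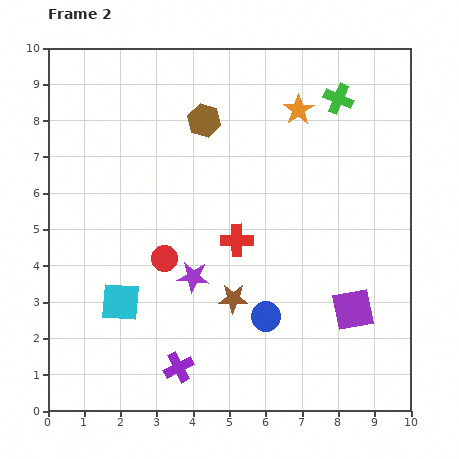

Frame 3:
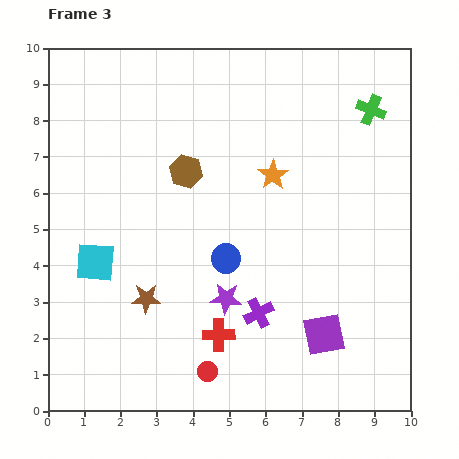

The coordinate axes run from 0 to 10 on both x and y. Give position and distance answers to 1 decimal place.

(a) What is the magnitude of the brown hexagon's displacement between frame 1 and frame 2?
1.5

The brown hexagon moved from (4.7, 9.4) to (4.3, 8.0), a distance of √(0.4² + 1.4²) ≈ 1.5.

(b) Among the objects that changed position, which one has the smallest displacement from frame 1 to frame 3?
the orange star

(moved 1.4)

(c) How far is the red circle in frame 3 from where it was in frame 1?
6.6

The red circle moved from (2.0, 7.3) to (4.4, 1.1), a distance of √(2.4² + 6.2²) ≈ 6.6.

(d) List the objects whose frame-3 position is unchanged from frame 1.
none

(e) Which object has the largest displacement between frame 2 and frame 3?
the red circle

(moved 3.3; next 2.7)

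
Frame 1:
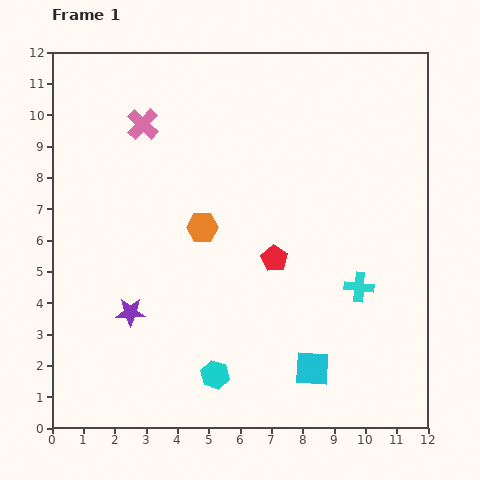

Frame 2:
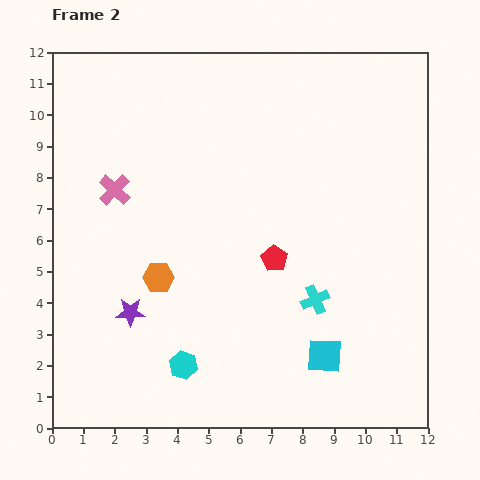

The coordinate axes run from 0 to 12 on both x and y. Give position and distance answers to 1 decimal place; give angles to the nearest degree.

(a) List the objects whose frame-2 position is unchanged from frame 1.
the purple star, the red pentagon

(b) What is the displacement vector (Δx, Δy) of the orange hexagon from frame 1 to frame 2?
(-1.4, -1.6)

The orange hexagon was at (4.8, 6.4) in frame 1 and (3.4, 4.8) in frame 2.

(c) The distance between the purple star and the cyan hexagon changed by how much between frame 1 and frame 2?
-1.0

Distance in frame 1: 3.4. Distance in frame 2: 2.4.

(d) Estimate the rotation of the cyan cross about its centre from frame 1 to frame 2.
30° counter-clockwise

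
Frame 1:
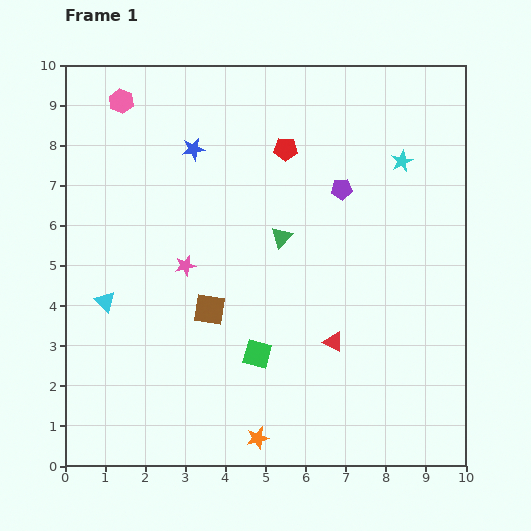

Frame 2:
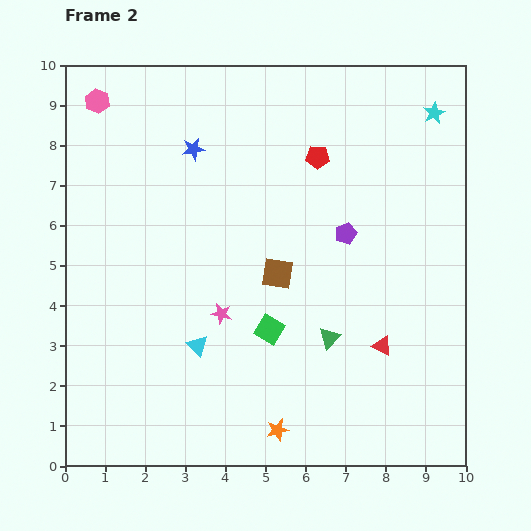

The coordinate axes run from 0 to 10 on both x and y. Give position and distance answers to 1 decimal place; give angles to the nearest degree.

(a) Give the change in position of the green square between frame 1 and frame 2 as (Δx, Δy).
(0.3, 0.6)

The green square was at (4.8, 2.8) in frame 1 and (5.1, 3.4) in frame 2.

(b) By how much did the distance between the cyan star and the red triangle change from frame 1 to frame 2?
+1.1

Distance in frame 1: 4.8. Distance in frame 2: 5.9.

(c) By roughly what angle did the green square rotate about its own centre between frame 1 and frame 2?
15° clockwise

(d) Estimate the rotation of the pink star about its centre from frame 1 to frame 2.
24° clockwise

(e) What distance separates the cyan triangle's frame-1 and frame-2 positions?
2.5

The cyan triangle moved from (1.0, 4.1) to (3.3, 3.0), a distance of √(2.3² + 1.1²) ≈ 2.5.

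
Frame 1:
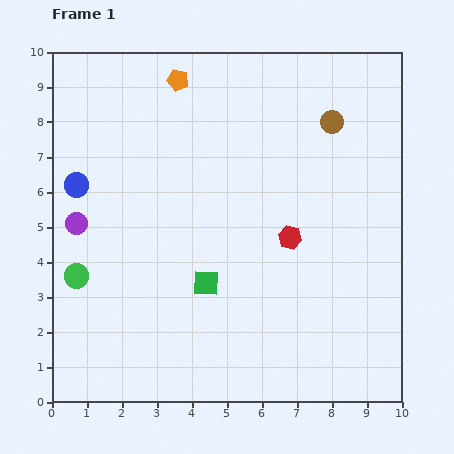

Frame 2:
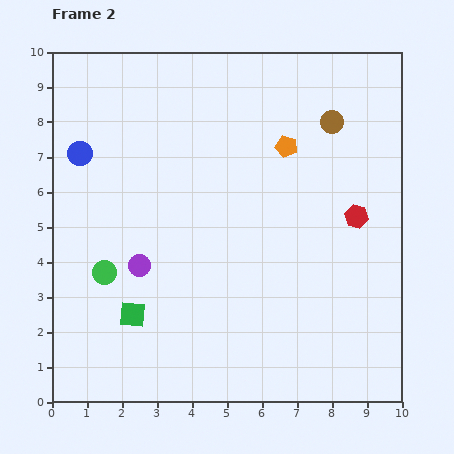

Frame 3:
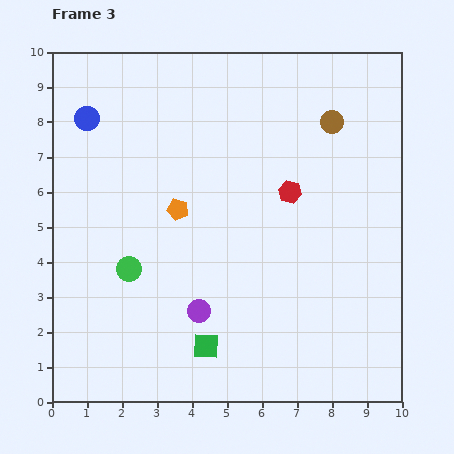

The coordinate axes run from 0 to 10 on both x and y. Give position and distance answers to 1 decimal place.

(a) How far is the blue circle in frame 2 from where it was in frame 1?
0.9

The blue circle moved from (0.7, 6.2) to (0.8, 7.1), a distance of √(0.1² + 0.9²) ≈ 0.9.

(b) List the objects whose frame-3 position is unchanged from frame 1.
the brown circle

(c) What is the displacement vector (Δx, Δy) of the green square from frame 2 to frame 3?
(2.1, -0.9)

The green square was at (2.3, 2.5) in frame 2 and (4.4, 1.6) in frame 3.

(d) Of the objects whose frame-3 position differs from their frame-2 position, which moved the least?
the green circle

(moved 0.7)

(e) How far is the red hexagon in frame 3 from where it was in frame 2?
2.0

The red hexagon moved from (8.7, 5.3) to (6.8, 6.0), a distance of √(1.9² + 0.7²) ≈ 2.0.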